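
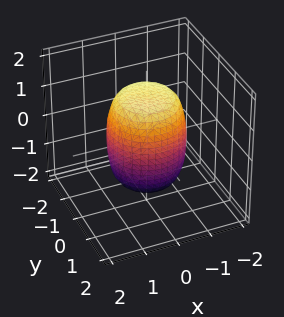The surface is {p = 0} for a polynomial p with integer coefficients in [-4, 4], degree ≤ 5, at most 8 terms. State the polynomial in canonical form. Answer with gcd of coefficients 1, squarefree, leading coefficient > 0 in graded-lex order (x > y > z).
2*x^4 + 4*x^2*y^2 + 2*y^4 - x^2 - y^2 + z^2 - 2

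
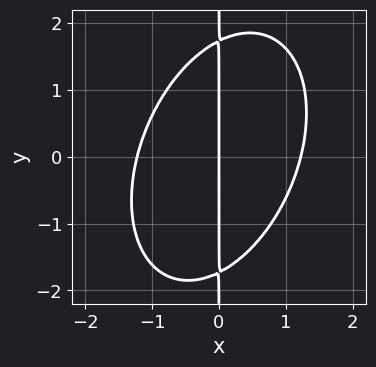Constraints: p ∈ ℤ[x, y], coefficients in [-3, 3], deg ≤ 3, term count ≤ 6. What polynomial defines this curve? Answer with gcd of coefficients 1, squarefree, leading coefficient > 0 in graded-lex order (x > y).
2*x^3 - x^2*y + x*y^2 - 3*x

deg p = 3.
Reading off the gridlines: the visible y-axis segment lies entirely on the curve; it crosses the x-axis at the gridline x = 0.
The integer polynomial consistent with all of this is the stated p.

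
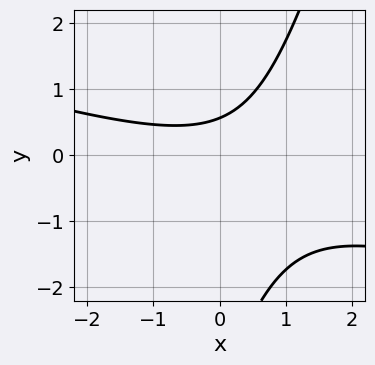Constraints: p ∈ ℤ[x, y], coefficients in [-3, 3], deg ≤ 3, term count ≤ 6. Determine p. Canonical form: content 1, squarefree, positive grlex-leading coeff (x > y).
x^2 + 3*x*y - y^2 - 3*y + 2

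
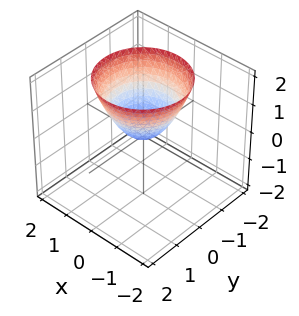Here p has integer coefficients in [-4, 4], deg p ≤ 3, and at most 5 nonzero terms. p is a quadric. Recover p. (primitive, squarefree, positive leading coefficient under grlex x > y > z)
x^2 + y^2 - z

1. The degree is 2 — a single bowl opening along one axis; a quadric.
2. Symmetries: rotational symmetry about the z-axis ⇒ p depends on x, y only through x² + y².
3. Checking where it meets the axes: it crosses the z-axis at the gridline z = 0; one x-axis crossing is at x = 0; a circular section at z = 2 has radius between 1 and 2.
4. Assembling these constraints gives the stated polynomial.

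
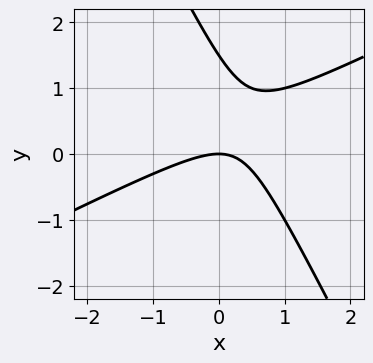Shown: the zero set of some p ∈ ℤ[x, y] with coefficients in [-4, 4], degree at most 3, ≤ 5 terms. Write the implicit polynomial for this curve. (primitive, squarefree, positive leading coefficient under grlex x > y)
2*x^2 - 3*x*y - 2*y^2 + 3*y

1. Degree: a generic line meets the curve in up to 2 points, so deg p = 2.
2. Against the integer gridlines: it meets the y-axis at y = 0 (among the integer gridlines); it meets the x-axis at x = 0 (among the integer gridlines).
3. Together with the visible shape, these determine p as stated.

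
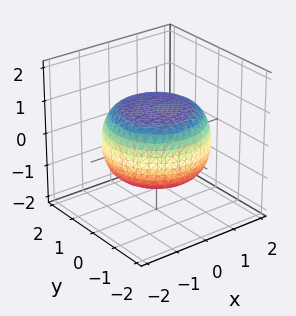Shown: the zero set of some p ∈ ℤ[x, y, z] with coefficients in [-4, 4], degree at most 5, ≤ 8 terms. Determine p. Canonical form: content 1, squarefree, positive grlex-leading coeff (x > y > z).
x^4 + 2*x^2*y^2 + y^4 - x^2 - y^2 + 3*z^2 - 3

1. deg p = 4. A generic line meets the surface in up to 4 points.
2. Symmetries: every cross-section ⟂ z is a circle, so x, y appear only via x² + y².
3. Against the integer gridlines: among the integer gridlines, it crosses the z-axis at z ∈ {-1, 1}; a circular section at z = 0 has radius between 1 and 2.
4. Fitting integer coefficients to these (and the overall shape) gives p.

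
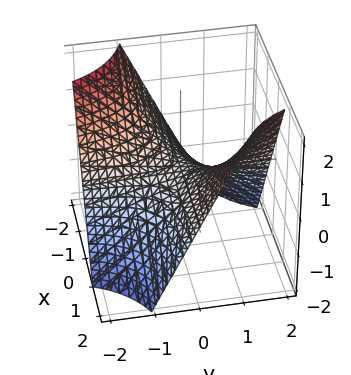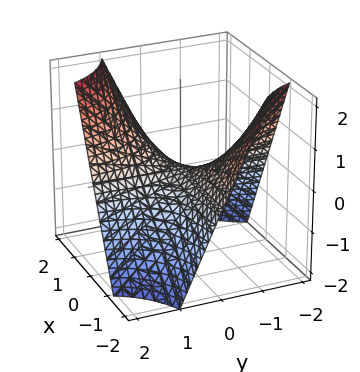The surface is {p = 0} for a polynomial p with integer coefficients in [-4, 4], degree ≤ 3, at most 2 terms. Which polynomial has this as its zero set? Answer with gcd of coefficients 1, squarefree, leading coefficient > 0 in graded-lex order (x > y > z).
First, deg p = 2.
Then, observable constraints: it meets the z-axis at z = 0 (among the integer gridlines); the visible x-axis segment lies entirely on the surface; the visible y-axis segment lies entirely on the surface.
Finally, solving for integer coefficients yields p as stated.

x*y - z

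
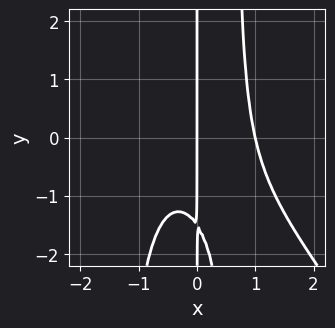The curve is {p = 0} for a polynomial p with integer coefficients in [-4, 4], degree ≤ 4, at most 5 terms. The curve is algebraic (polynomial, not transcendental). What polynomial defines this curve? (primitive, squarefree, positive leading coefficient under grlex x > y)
First, degree: the shape is more complex than any degree-3 curve, so deg p = 4.
Then, observable constraints: every point of the y-axis in the box is on the curve; the x-axis gridline crossings are at x ∈ {0, 1}.
Finally, assembling these constraints gives the stated polynomial.

3*x^4 + 2*x^3*y + 2*x^2*y - 2*x*y - 3*x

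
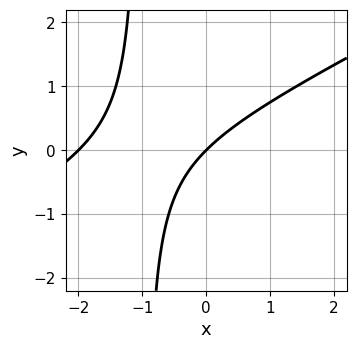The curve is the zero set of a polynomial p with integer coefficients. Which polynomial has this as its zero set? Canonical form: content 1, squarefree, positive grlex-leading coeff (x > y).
x^2 - 2*x*y + 2*x - 2*y

First, degree: a generic line meets the curve in up to 2 points, so deg p = 2.
Next, from the axis intercepts and sections: among the integer gridlines, it crosses the x-axis at x ∈ {-2, 0}; it crosses the y-axis at the gridline y = 0.
Finally, the integer polynomial consistent with all of this is the stated p.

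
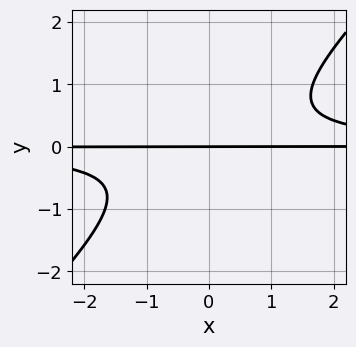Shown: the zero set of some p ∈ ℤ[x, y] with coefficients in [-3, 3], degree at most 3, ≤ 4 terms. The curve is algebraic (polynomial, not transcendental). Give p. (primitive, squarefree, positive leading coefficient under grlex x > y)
The degree is 3 — a generic line meets the curve in up to 3 points.
From the visible intercepts: the visible x-axis segment lies entirely on the curve; it meets the y-axis at y = 0 (among the integer gridlines).
Assembling these constraints gives the stated polynomial.

3*x*y^2 - 3*y^3 - 2*y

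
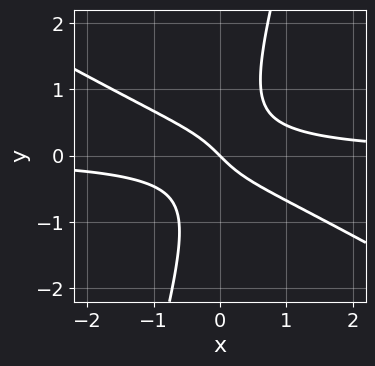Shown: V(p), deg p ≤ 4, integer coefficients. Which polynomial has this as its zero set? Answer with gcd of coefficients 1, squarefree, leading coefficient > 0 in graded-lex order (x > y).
2*x^2*y + 3*x*y^2 - y^3 - x - y

1. The degree is 3 — a generic line meets the curve in up to 3 points.
2. Observable constraints: one x-axis crossing is at x = 0; one y-axis crossing is at y = 0.
3. Fitting integer coefficients to these (and the overall shape) gives p.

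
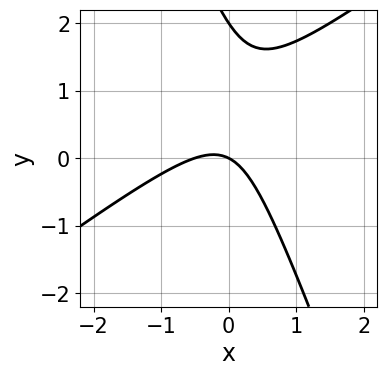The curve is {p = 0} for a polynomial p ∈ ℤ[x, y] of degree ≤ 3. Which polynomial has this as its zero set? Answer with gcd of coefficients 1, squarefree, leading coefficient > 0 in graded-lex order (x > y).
First, degree: no degree-1 curve has this shape, so deg p = 2.
Next, against the integer gridlines: the y-axis gridline crossings are at y ∈ {0, 2}; one x-axis crossing is at x = 0.
Finally, these observations pin down the coefficients.

2*x^2 - 2*x*y - y^2 + x + 2*y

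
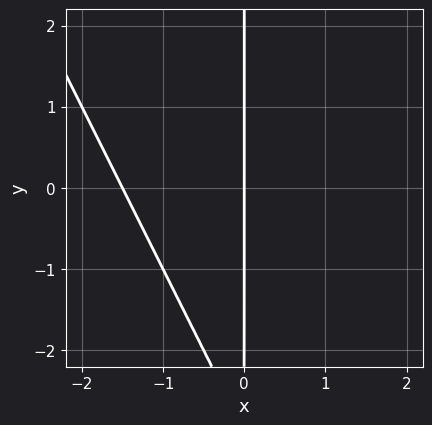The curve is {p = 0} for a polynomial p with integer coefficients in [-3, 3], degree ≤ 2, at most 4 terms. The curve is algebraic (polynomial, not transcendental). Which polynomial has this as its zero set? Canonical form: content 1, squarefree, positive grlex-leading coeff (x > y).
1. Degree: a generic line meets the curve in up to 2 points, so deg p = 2.
2. Against the integer gridlines: every point of the y-axis in the box is on the curve; it meets the x-axis at x = 0 (among the integer gridlines).
3. These observations pin down the coefficients.

2*x^2 + x*y + 3*x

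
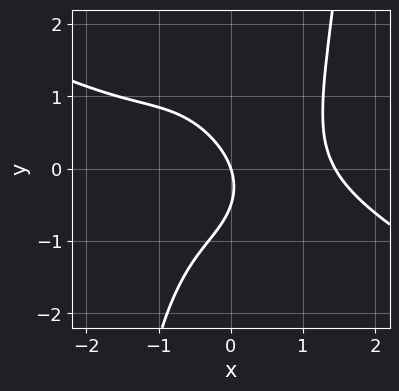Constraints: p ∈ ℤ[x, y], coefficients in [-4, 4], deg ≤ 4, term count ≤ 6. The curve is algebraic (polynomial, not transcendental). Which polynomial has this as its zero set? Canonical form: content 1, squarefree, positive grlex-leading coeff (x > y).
x^4 + 2*x^3*y - 2*y^2 - 3*x - y

1. deg p = 4.
2. From the axis intercepts and sections: one x-axis crossing is at x = 0; it crosses the y-axis at the gridline y = 0.
3. Putting this together gives p.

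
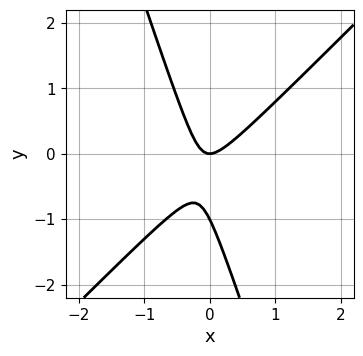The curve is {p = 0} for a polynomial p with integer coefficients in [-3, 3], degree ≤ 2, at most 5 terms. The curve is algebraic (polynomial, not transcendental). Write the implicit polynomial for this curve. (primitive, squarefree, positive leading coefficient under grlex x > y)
First, degree: the shape is more complex than any degree-1 curve, so deg p = 2.
Then, from the axis intercepts and sections: among the integer gridlines, it crosses the y-axis at y ∈ {-1, 0}; it meets the x-axis at x = 0 (among the integer gridlines).
Finally, assembling these constraints gives the stated polynomial.

3*x^2 - 2*x*y - y^2 - y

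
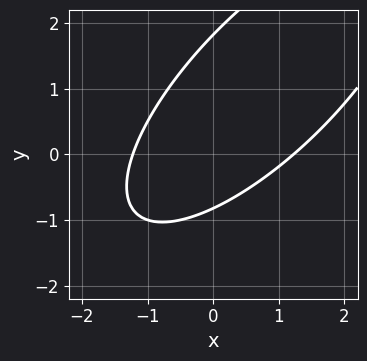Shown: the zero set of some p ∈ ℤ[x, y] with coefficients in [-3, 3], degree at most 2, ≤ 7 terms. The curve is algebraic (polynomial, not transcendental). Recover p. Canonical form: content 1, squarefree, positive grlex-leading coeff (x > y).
(a) deg p = 2. A generic line meets the curve in up to 2 points.
(b) The integer polynomial consistent with all of this is the stated p.

2*x^2 - 3*x*y + 2*y^2 - 2*y - 3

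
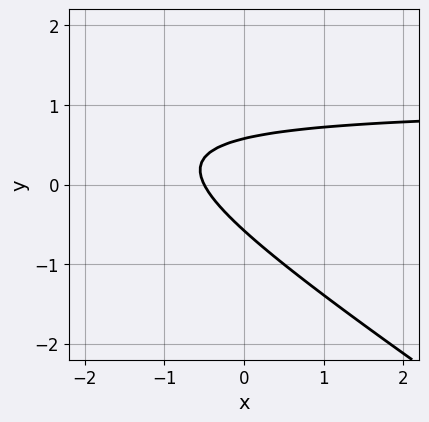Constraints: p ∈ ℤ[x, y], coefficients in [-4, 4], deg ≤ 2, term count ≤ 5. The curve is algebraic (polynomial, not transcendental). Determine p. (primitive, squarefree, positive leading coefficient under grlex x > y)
2*x*y + 3*y^2 - 2*x - 1

(a) The degree is 2 — no degree-1 curve has this shape.
(b) Matching integer coefficients to the picture gives p.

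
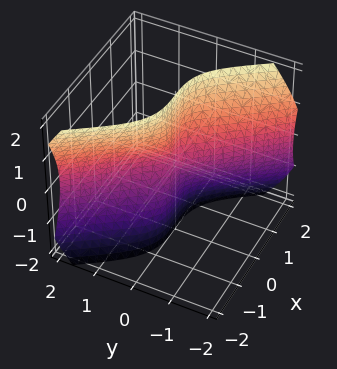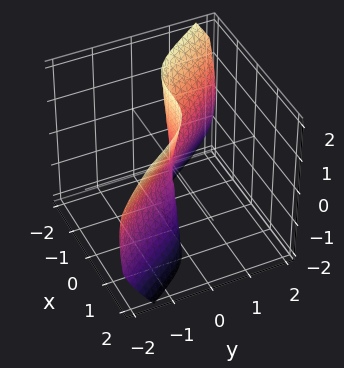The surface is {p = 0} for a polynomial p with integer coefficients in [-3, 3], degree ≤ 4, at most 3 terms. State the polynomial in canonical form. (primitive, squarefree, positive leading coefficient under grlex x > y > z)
1. Degree: the shape is more complex than any degree-2 surface, so deg p = 3.
2. Against the integer gridlines: the visible z-axis segment lies entirely on the surface; it meets the x-axis at x = 0 (among the integer gridlines); it meets the y-axis at y = 0 (among the integer gridlines).
3. The integer polynomial consistent with all of this is the stated p.

3*x^3 + 2*y^3 + 3*y*z^2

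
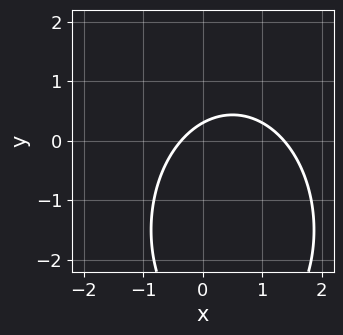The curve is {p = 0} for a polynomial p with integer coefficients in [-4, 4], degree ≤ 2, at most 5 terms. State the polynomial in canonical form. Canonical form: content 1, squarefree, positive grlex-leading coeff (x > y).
2*x^2 + y^2 - 2*x + 3*y - 1

First, degree: a generic line meets the curve in up to 2 points, so deg p = 2.
Finally, matching integer coefficients to the picture gives p.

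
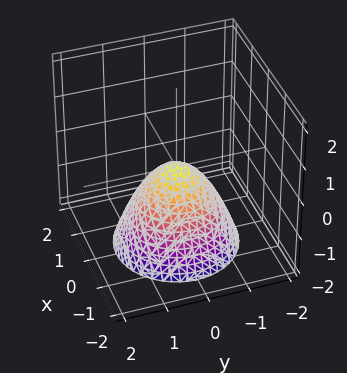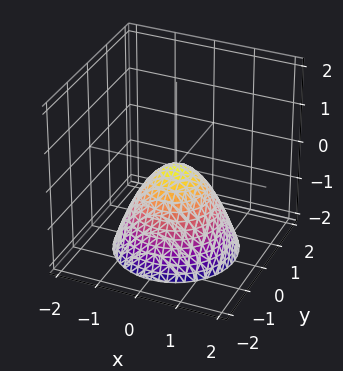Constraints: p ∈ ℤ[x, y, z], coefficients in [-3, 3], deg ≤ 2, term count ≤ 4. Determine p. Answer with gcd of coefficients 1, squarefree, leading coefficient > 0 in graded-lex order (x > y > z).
x^2 + y^2 + z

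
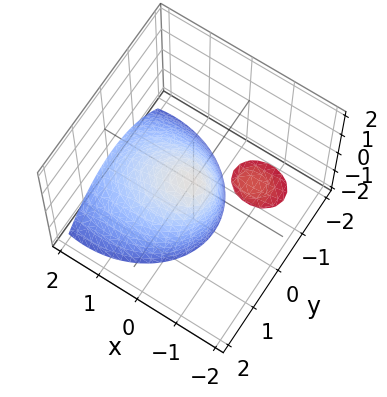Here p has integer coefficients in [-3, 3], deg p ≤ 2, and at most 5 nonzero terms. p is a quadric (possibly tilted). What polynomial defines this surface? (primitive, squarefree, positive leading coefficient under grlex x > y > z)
2*x^2 + 3*x*z + 3*y^2 + 2*z

First, there are 2 components. They look like related sheets of one shape, so recover p as a whole.
Then, deg p = 2. A generic line meets the surface in up to 2 points.
Next, from the visible intercepts: it crosses the z-axis at the gridline z = 0; one y-axis crossing is at y = 0.
Finally, putting this together gives p.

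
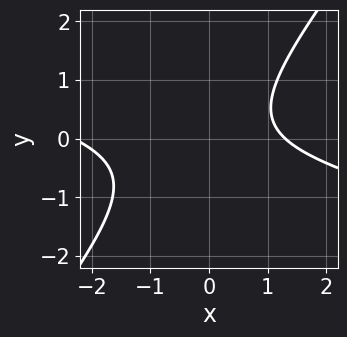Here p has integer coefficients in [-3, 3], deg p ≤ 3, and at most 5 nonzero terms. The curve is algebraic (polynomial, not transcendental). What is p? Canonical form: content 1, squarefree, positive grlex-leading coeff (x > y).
x^2 + 3*x*y - 3*y^2 + x - 3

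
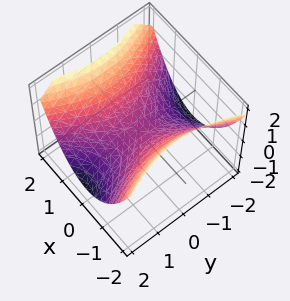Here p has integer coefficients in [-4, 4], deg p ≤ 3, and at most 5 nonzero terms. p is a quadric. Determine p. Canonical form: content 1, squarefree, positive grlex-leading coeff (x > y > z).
First, degree: a hyperbolic paraboloid; a quadric, so deg p = 2.
Then, symmetries: mirror symmetry x ↦ −x ⇒ only even powers of x; it's symmetric under y → −y, forcing even powers of y.
Then, against the integer gridlines: one x-axis crossing is at x = 0; one z-axis crossing is at z = 0.
Finally, putting this together gives p.

2*x^2 - y^2 - 3*z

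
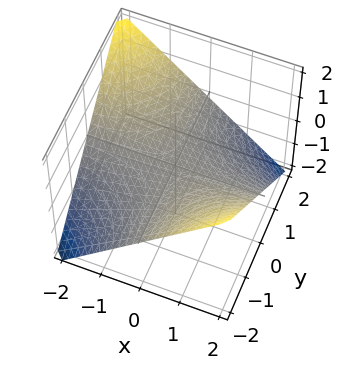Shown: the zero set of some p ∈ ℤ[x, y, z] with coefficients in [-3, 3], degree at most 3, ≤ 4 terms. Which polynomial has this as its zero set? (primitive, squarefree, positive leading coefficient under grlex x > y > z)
x*y + 2*z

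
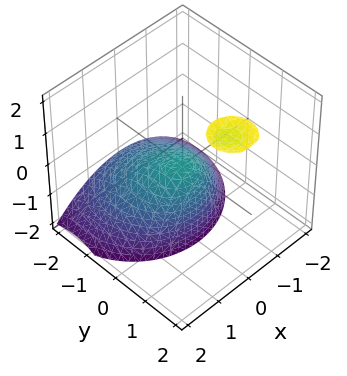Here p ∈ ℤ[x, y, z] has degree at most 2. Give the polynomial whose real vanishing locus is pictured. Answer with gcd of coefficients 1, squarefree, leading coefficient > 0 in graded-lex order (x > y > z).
(a) There are 2 components.
(b) deg p = 2.
(c) Observable constraints: it meets the x-axis at x = 0 (among the integer gridlines); it meets the y-axis at y = 0 (among the integer gridlines).
(d) The integer polynomial consistent with all of this is the stated p.

2*x^2 + 2*y^2 - 3*y*z + 2*z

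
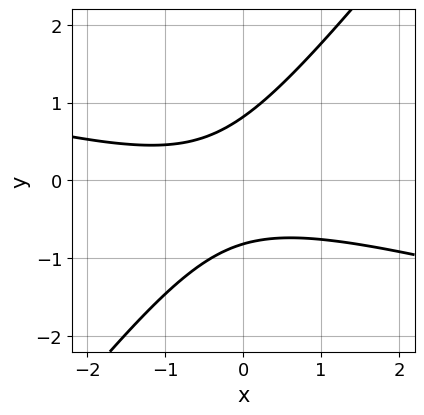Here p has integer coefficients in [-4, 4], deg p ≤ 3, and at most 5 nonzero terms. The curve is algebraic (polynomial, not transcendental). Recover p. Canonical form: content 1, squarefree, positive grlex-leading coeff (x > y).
First, the degree is 2 — the shape is more complex than any degree-1 curve.
Next, from the axis intercepts and sections: no x-intercept at any integer in the box.
Finally, solving for integer coefficients yields p as stated.

x^2 + 3*x*y - 3*y^2 + x + 2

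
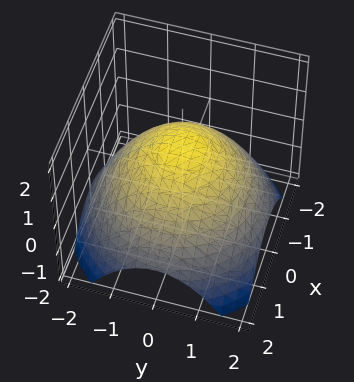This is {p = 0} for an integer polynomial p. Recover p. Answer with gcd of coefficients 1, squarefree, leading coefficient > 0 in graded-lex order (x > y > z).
1. Degree: the shape is more complex than any degree-1 surface, so deg p = 2.
2. By symmetry, the surface is invariant under rotation about z: p = q(x² + y², z).
3. Reading off the gridlines: one z-axis crossing is at z = 1; a circular section at z = 0 has radius between 1 and 2.
4. The integer polynomial consistent with all of this is the stated p.

x^2 + y^2 + 2*z - 2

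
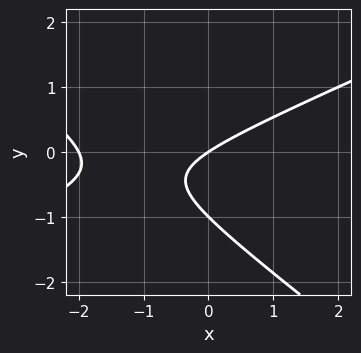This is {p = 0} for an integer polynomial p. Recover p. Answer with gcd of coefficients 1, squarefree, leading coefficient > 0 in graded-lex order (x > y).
(a) deg p = 2. The shape is more complex than any degree-1 curve.
(b) From the visible intercepts: among the integer gridlines, it crosses the y-axis at y ∈ {-1, 0}; among the integer gridlines, it crosses the x-axis at x ∈ {-2, 0}.
(c) Together with the visible shape, these determine p as stated.

x^2 - x*y - 3*y^2 + 2*x - 3*y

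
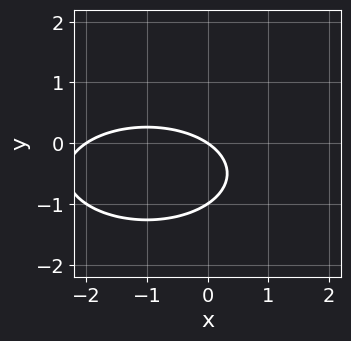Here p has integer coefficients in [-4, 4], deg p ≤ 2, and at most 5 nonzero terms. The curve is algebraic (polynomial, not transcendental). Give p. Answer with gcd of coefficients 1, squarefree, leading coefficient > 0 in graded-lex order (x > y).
x^2 + 3*y^2 + 2*x + 3*y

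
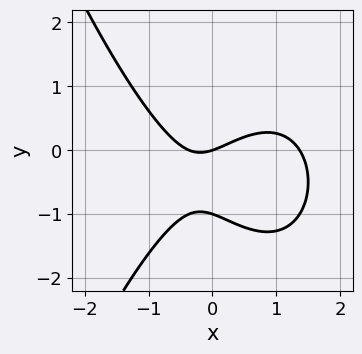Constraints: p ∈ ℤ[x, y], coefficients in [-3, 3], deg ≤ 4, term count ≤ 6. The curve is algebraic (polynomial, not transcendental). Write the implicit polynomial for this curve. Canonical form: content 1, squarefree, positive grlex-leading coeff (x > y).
2*x^3 - 2*x^2 + 3*y^2 - x + 3*y

(a) Degree: a generic line meets the curve in up to 3 points, so deg p = 3.
(b) Reading off the gridlines: the y-axis gridline crossings are at y ∈ {-1, 0}; it meets the x-axis at x = 0 (among the integer gridlines).
(c) Matching integer coefficients to the picture gives p.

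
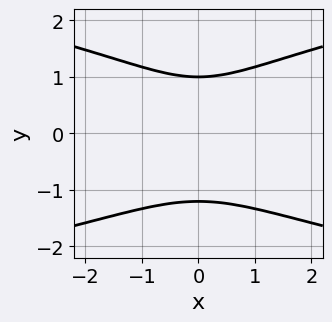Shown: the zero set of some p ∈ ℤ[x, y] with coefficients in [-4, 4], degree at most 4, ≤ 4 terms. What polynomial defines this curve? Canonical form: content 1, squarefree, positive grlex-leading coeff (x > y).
2*y^4 - 2*x^2 + y - 3

1. deg p = 4. No degree-3 curve has this shape.
2. Symmetries: it's symmetric under x → −x, forcing even powers of x.
3. From the axis intercepts and sections: the curve avoids every integer x-axis point in the box; it meets the y-axis at y = 1 (among the integer gridlines).
4. Solving for integer coefficients yields p as stated.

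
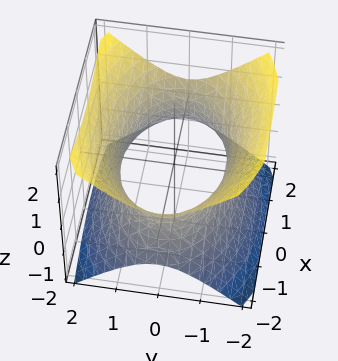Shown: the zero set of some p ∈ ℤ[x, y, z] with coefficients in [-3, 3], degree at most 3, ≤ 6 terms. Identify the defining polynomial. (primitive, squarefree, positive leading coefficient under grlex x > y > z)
x^2 + 2*y^2 - 2*z^2 - 3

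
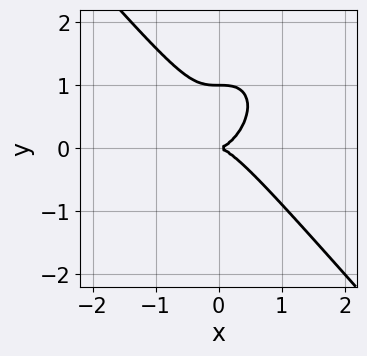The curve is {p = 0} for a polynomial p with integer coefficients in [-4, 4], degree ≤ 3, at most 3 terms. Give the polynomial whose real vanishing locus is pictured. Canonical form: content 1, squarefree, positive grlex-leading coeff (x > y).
3*x^3 + 2*y^3 - 2*y^2

1. deg p = 3. The shape is more complex than any degree-2 curve.
2. Against the integer gridlines: among the integer gridlines, it crosses the y-axis at y ∈ {0, 1}; it meets the x-axis at x = 0 (among the integer gridlines).
3. The integer polynomial consistent with all of this is the stated p.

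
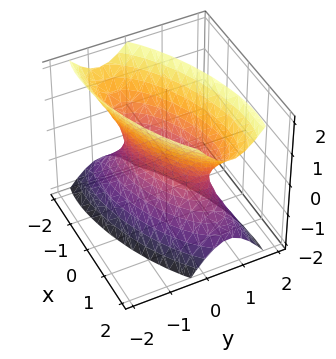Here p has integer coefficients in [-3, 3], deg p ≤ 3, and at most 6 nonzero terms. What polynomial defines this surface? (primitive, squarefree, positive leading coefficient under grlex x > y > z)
First, deg p = 2. The shape is more complex than any degree-1 surface.
Next, against the integer gridlines: the x-axis gridline crossings are at x ∈ {-1, 1}; no z-intercept at any integer in the box.
Finally, the integer polynomial consistent with all of this is the stated p.

x^2 - 2*x*y + 3*y^2 - z^2 - 1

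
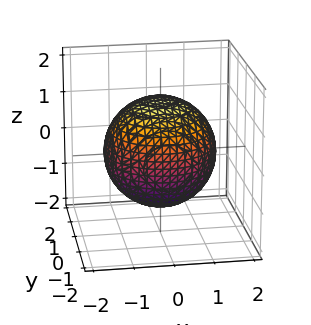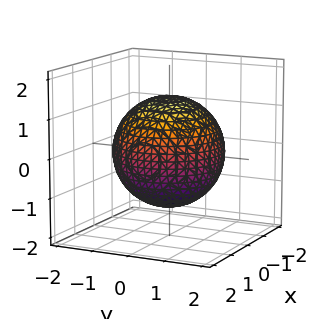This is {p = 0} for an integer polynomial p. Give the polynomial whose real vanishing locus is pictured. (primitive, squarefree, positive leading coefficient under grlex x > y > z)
1. Degree: the shape is more complex than any degree-1 surface, so deg p = 2.
2. Symmetries: rotational symmetry about the z-axis ⇒ p depends on x, y only through x² + y².
3. From the visible intercepts: a circular section at z = 1 has radius exactly 1.
4. Assembling these constraints gives the stated polynomial.

x^2 + y^2 + z^2 - 2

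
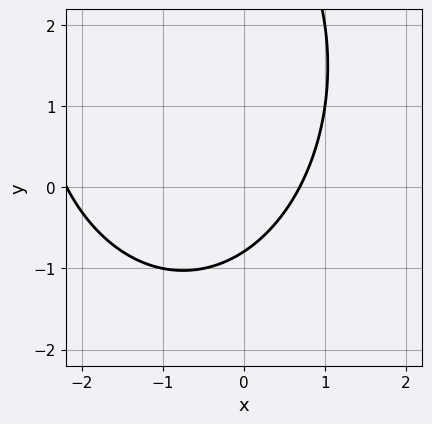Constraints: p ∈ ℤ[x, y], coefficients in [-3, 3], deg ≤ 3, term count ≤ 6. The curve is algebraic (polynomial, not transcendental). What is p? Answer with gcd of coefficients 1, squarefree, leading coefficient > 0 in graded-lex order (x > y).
2*x^2 + y^2 + 3*x - 3*y - 3

The degree is 2 — the shape is more complex than any degree-1 curve.
Solving for integer coefficients yields p as stated.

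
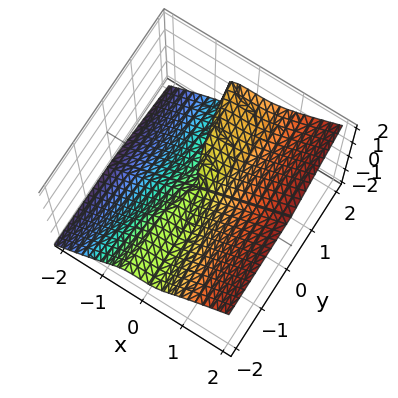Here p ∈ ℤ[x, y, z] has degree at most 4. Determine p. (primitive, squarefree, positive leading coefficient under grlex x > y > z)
3*x^3 - 3*z^3 + y*z

First, the degree is 3 — a generic line meets the surface in up to 3 points.
Next, reading off the gridlines: it meets the x-axis at x = 0 (among the integer gridlines); every point of the y-axis in the box is on the surface; it meets the z-axis at z = 0 (among the integer gridlines).
Finally, putting this together gives p.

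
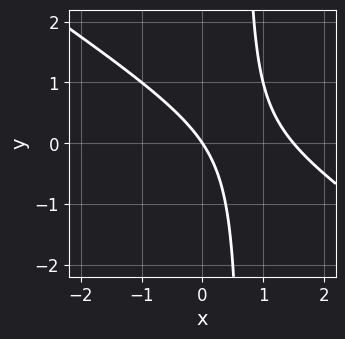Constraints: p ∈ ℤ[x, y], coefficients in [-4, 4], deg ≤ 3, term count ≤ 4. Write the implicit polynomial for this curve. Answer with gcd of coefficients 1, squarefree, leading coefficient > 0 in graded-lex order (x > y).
2*x^2 + 3*x*y - 3*x - 2*y

1. deg p = 2. The shape is more complex than any degree-1 curve.
2. Reading off the gridlines: it meets the y-axis at y = 0 (among the integer gridlines); it crosses the x-axis at the gridline x = 0.
3. These observations pin down the coefficients.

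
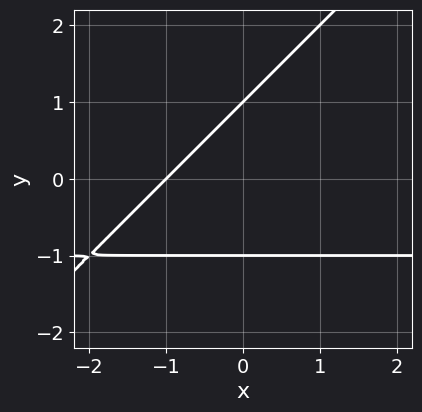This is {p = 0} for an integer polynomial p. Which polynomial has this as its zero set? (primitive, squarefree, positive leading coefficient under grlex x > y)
(a) deg p = 2. No degree-1 curve has this shape.
(b) From the axis intercepts and sections: the y-axis gridline crossings are at y ∈ {-1, 1}; one x-axis crossing is at x = -1.
(c) Together with the visible shape, these determine p as stated.

x*y - y^2 + x + 1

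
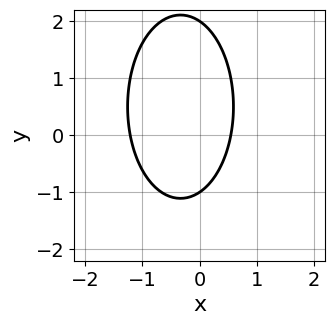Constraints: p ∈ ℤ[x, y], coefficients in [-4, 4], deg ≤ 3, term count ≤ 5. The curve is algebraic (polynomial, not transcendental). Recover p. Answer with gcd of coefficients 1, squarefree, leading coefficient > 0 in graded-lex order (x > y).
3*x^2 + y^2 + 2*x - y - 2

(a) Degree: the shape is more complex than any degree-1 curve, so deg p = 2.
(b) From the visible intercepts: the y-axis gridline crossings are at y ∈ {-1, 2}.
(c) Together with the visible shape, these determine p as stated.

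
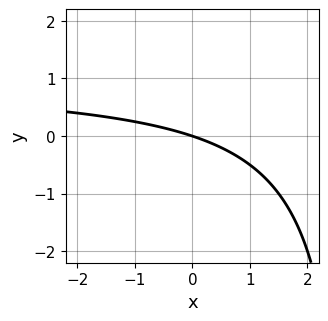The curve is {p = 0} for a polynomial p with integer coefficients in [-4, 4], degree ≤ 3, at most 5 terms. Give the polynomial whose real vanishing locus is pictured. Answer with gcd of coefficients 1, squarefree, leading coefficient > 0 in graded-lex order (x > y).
x*y - x - 3*y

(a) The degree is 2 — no degree-1 curve has this shape.
(b) From the axis intercepts and sections: it meets the y-axis at y = 0 (among the integer gridlines); it meets the x-axis at x = 0 (among the integer gridlines).
(c) Matching integer coefficients to the picture gives p.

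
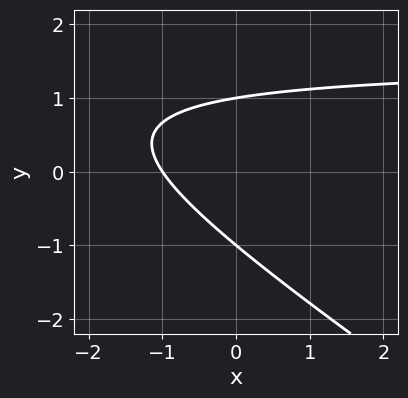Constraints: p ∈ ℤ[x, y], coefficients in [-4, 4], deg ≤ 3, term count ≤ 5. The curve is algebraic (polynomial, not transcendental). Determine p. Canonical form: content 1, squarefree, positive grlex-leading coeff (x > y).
2*x*y + 3*y^2 - 3*x - 3

deg p = 2. A generic line meets the curve in up to 2 points.
Observable constraints: one x-axis crossing is at x = -1; the y-axis gridline crossings are at y ∈ {-1, 1}.
The integer polynomial consistent with all of this is the stated p.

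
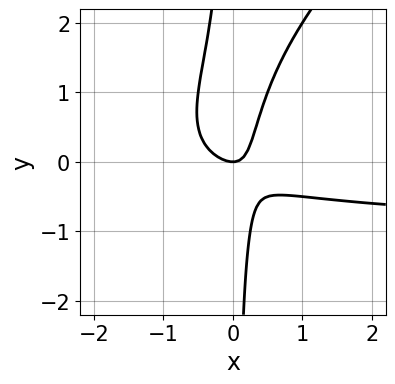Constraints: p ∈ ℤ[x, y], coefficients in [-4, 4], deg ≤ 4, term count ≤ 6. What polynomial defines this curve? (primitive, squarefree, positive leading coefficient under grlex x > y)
deg p = 3.
Observable constraints: it crosses the y-axis at the gridline y = 0; it crosses the x-axis at the gridline x = 0.
Fitting integer coefficients to these (and the overall shape) gives p.

2*x^2*y - 2*x*y^2 + 2*x^2 + 2*x*y - y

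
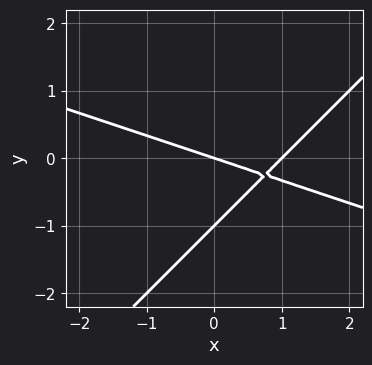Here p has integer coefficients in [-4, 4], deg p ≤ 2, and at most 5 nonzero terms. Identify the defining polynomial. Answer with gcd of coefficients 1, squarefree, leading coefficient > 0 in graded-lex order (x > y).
x^2 + 2*x*y - 3*y^2 - x - 3*y

(a) The degree is 2 — the shape is more complex than any degree-1 curve.
(b) Checking where it meets the axes: among the integer gridlines, it crosses the x-axis at x ∈ {0, 1}; the y-axis gridline crossings are at y ∈ {-1, 0}.
(c) Matching integer coefficients to the picture gives p.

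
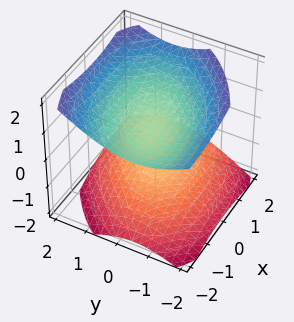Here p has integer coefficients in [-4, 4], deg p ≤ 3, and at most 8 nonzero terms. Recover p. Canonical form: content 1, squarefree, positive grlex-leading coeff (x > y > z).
x^2 - x*y + x*z + 2*y^2 - 3*z^2 + 2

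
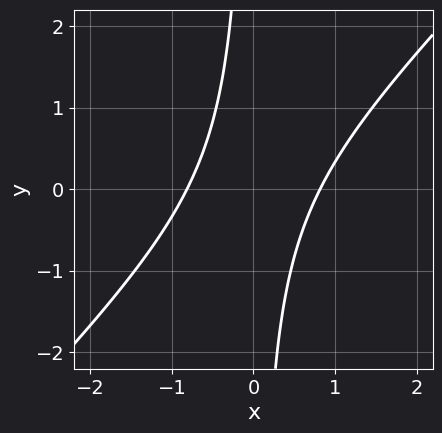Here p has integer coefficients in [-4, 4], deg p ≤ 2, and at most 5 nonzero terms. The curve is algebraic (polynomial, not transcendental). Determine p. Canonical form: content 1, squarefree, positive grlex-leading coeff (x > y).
First, degree: the shape is more complex than any degree-1 curve, so deg p = 2.
Next, reading off the gridlines: no y-intercept at any integer in the box.
Finally, assembling these constraints gives the stated polynomial.

3*x^2 - 3*x*y - 2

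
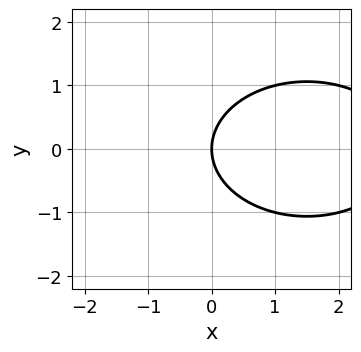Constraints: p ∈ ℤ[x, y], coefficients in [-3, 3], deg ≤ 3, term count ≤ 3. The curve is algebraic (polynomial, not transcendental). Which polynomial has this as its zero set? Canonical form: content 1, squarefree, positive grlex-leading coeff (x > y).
(a) deg p = 2. No degree-1 curve has this shape.
(b) Symmetries: mirror symmetry y ↦ −y ⇒ only even powers of y.
(c) Against the integer gridlines: one y-axis crossing is at y = 0; it crosses the x-axis at the gridline x = 0.
(d) Together with the visible shape, these determine p as stated.

x^2 + 2*y^2 - 3*x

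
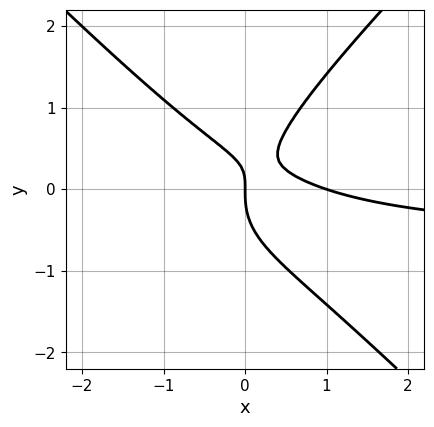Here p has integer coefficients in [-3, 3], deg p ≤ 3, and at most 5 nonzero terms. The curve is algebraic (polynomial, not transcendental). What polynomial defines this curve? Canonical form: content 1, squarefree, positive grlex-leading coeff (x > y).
1. deg p = 3. A generic line meets the curve in up to 3 points.
2. From the visible intercepts: it crosses the y-axis at the gridline y = 0; the x-axis gridline crossings are at x ∈ {0, 1}.
3. Fitting integer coefficients to these (and the overall shape) gives p.

3*x^2*y - 3*y^3 + 2*x^2 + 3*x*y - 2*x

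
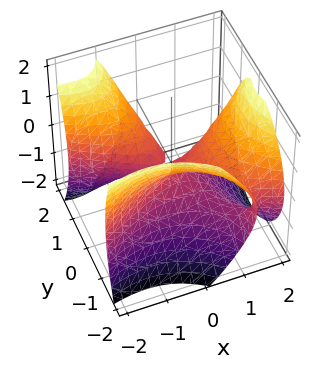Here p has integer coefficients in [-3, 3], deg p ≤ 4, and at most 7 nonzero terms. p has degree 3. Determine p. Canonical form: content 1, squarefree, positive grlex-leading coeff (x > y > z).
1. The picture has 2 separate pieces. They look like related sheets of one shape, so recover p as a whole.
2. The degree is 3 — a generic line meets the surface in up to 3 points.
3. Reading off the gridlines: it meets the y-axis at y = 0 (among the integer gridlines); it meets the z-axis at z = 0 (among the integer gridlines).
4. Together with the visible shape, these determine p as stated.

x^3 - 3*x*y^2 - y^3 - 2*x*y - 2*z^2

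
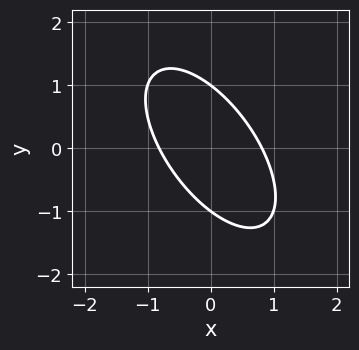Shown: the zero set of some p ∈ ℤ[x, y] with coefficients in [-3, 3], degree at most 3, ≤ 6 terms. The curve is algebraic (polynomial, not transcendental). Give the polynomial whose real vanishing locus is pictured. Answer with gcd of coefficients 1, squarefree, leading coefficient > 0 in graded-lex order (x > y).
3*x^2 + 3*x*y + 2*y^2 - 2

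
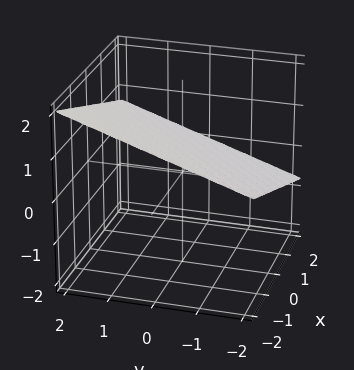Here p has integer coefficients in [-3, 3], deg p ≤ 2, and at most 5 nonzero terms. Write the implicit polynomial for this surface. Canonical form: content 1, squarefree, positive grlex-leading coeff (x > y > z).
Degree: the surface is flat (a plane), so deg p = 1.
Reading off the gridlines: it crosses the y-axis at the gridline y = -2; one x-axis crossing is at x = 2.
Together with the visible shape, these determine p as stated.

x - y + 3*z - 2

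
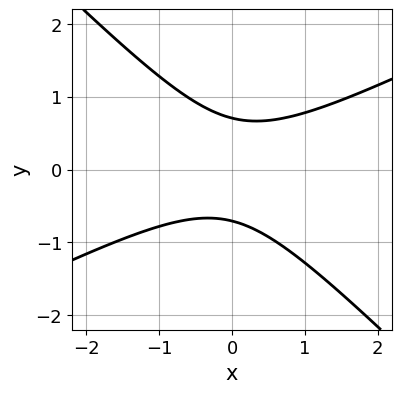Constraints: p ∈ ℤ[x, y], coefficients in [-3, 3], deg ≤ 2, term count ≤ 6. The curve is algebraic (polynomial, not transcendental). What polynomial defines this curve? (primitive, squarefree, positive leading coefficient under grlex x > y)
x^2 - x*y - 2*y^2 + 1

First, the degree is 2 — the shape is more complex than any degree-1 curve.
Next, checking where it meets the axes: no x-intercept at any integer in the box.
Finally, putting this together gives p.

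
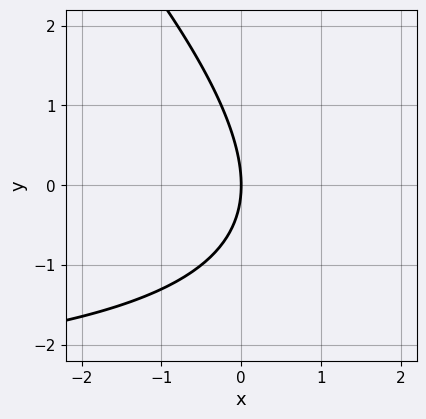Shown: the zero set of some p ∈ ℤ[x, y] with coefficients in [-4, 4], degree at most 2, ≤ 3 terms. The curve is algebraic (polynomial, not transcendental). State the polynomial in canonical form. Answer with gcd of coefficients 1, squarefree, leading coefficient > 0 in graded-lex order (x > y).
x*y + y^2 + 3*x

(a) Degree: the shape is more complex than any degree-1 curve, so deg p = 2.
(b) Observable constraints: it meets the y-axis at y = 0 (among the integer gridlines); one x-axis crossing is at x = 0.
(c) Putting this together gives p.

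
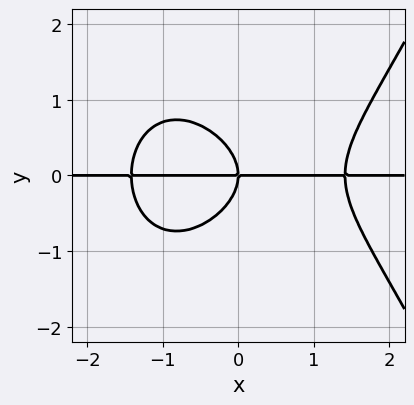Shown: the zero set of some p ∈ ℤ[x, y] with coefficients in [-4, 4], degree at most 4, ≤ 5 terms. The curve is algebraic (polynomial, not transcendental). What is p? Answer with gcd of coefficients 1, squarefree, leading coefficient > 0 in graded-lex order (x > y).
Degree: a generic line meets the curve in up to 4 points, so deg p = 4.
From the axis intercepts and sections: one y-axis crossing is at y = 0; the visible x-axis segment lies entirely on the curve.
Putting this together gives p.

x^3*y - 2*y^3 - 2*x*y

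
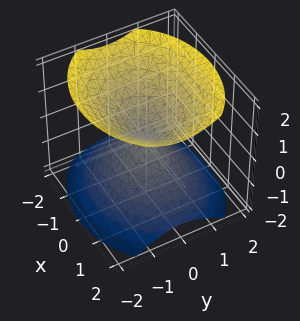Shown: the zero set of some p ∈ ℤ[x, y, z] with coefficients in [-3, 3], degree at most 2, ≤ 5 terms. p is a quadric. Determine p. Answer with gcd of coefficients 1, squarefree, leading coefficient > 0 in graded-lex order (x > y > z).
2*x^2 + 3*y^2 - 3*z^2

(a) There are 2 components.
(b) The degree is 2 — two nappes meeting at a single point; a quadric.
(c) Symmetries: mirror symmetry z ↦ −z ⇒ only even powers of z; mirror symmetry x ↦ −x ⇒ only even powers of x; it's symmetric under y → −y, forcing even powers of y.
(d) Observable constraints: it meets the x-axis at x = 0 (among the integer gridlines); it meets the y-axis at y = 0 (among the integer gridlines); it meets the z-axis at z = 0 (among the integer gridlines).
(e) Together with the visible shape, these determine p as stated.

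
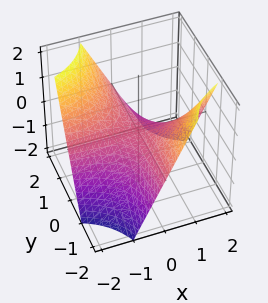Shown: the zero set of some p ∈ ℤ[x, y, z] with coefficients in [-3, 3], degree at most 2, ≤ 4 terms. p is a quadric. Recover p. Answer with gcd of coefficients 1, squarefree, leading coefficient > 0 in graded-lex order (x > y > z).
The degree is 2 — a hyperbolic paraboloid; a quadric.
Checking where it meets the axes: one z-axis crossing is at z = 0; every point of the x-axis in the box is on the surface.
These observations pin down the coefficients. Check: (0, -2, 0) on the y-axis lies on the surface, and p(0, -2, 0) = 0. ✓

x*y + z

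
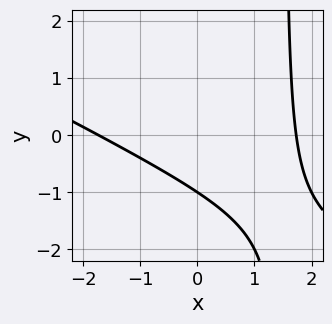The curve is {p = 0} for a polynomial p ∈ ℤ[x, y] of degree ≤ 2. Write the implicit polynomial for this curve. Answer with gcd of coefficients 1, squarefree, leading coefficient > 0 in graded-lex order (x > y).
1. Degree: a generic line meets the curve in up to 2 points, so deg p = 2.
2. Observable constraints: one y-axis crossing is at y = -1.
3. Together with the visible shape, these determine p as stated.

x^2 + 2*x*y - 3*y - 3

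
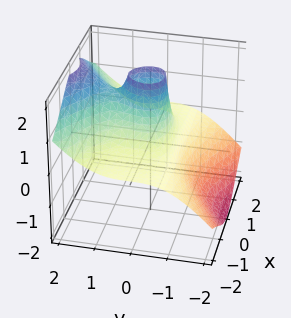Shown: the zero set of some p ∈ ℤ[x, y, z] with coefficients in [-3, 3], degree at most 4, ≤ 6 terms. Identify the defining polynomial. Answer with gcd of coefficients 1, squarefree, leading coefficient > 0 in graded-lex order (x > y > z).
(a) Degree: the shape is more complex than any degree-2 surface, so deg p = 3.
(b) Observable constraints: it misses every integer gridline on the z-axis; it misses every integer gridline on the x-axis.
(c) Together with the visible shape, these determine p as stated.

2*x^2*z - 2*y^3 + 2*y^2*z - 1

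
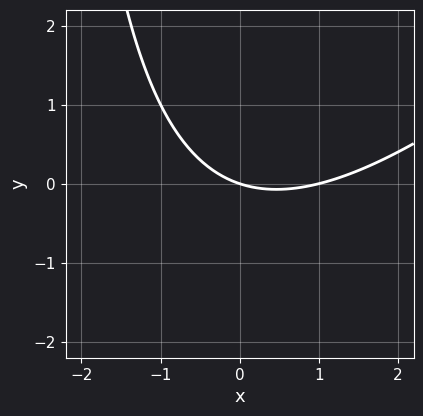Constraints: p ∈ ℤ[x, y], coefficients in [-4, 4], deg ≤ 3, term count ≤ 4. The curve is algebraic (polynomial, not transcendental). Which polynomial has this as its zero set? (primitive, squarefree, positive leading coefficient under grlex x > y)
(a) The degree is 2 — no degree-1 curve has this shape.
(b) Reading off the gridlines: the x-axis gridline crossings are at x ∈ {0, 1}; one y-axis crossing is at y = 0.
(c) These observations pin down the coefficients.

x^2 - x*y - x - 3*y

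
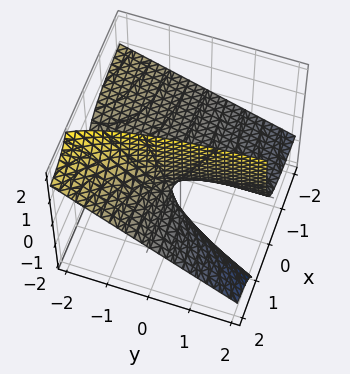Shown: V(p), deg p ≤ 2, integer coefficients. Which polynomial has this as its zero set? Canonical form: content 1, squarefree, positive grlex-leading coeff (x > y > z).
1. deg p = 2. The shape is more complex than any degree-1 surface.
2. Reading off the gridlines: every point of the y-axis in the box is on the surface; the visible x-axis segment lies entirely on the surface.
3. Solving for integer coefficients yields p as stated.

x*y + 2*x*z - z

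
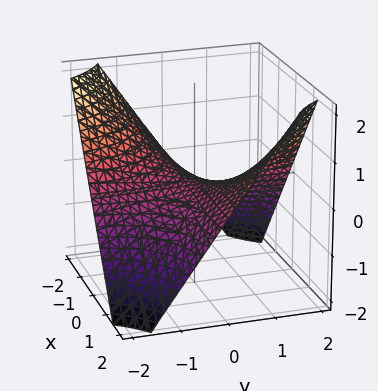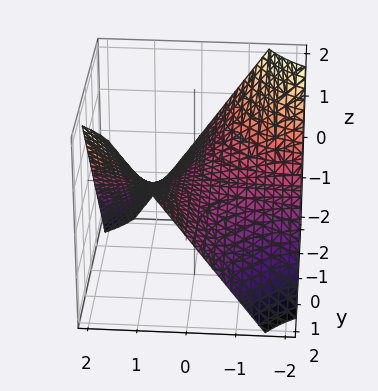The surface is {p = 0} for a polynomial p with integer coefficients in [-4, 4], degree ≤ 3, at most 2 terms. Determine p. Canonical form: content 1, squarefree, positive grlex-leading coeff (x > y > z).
First, deg p = 2.
Then, reading off the gridlines: the visible y-axis segment lies entirely on the surface; it meets the z-axis at z = 0 (among the integer gridlines); the visible x-axis segment lies entirely on the surface.
Finally, fitting integer coefficients to these (and the overall shape) gives p.

2*x*y - 3*z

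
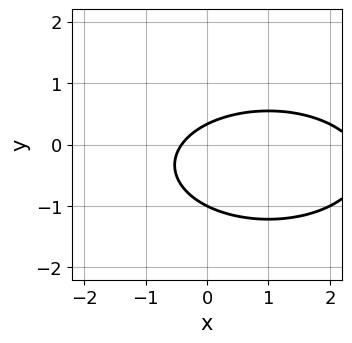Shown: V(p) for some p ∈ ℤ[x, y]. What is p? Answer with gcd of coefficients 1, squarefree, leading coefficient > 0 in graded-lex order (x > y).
x^2 + 3*y^2 - 2*x + 2*y - 1

1. Degree: no degree-1 curve has this shape, so deg p = 2.
2. Against the integer gridlines: it meets the y-axis at y = -1 (among the integer gridlines).
3. These observations pin down the coefficients.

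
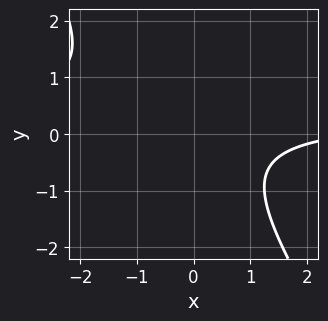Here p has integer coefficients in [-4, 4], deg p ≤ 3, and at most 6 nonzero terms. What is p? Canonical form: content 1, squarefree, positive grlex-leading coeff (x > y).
3*x*y + 2*y^2 - x + 3

1. deg p = 2. No degree-1 curve has this shape.
2. From the visible intercepts: no y-intercept at any integer in the box; the curve avoids every integer x-axis point in the box.
3. Together with the visible shape, these determine p as stated.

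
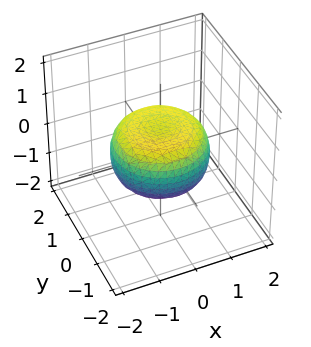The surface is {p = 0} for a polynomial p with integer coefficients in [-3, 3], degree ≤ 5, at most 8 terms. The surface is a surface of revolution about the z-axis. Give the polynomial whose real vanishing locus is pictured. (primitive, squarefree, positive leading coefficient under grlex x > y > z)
x^4 + 2*x^2*y^2 + y^4 - x^2 - y^2 + 2*z^2 - 1

1. The degree is 4 — the shape is more complex than any degree-3 surface.
2. Symmetries: the surface is invariant under rotation about z: p = q(x² + y², z).
3. From the visible intercepts: a circular section at z = 0 has radius between 1 and 2.
4. The integer polynomial consistent with all of this is the stated p.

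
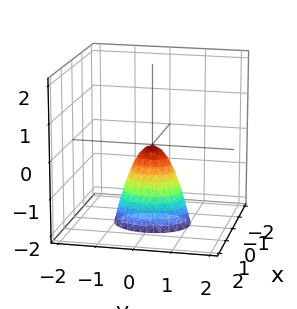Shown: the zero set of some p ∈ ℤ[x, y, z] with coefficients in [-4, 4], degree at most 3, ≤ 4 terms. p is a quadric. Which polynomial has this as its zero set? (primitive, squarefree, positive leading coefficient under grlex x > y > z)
1. deg p = 2. A single bowl opening along one axis; a quadric.
2. Symmetries: mirror symmetry x ↦ −x ⇒ only even powers of x; the y ↦ −y reflection is a symmetry, so y appears only in even powers.
3. Observable constraints: it crosses the z-axis at the gridline z = 0; one x-axis crossing is at x = 0.
4. Solving for integer coefficients yields p as stated.

3*x^2 + 2*y^2 + z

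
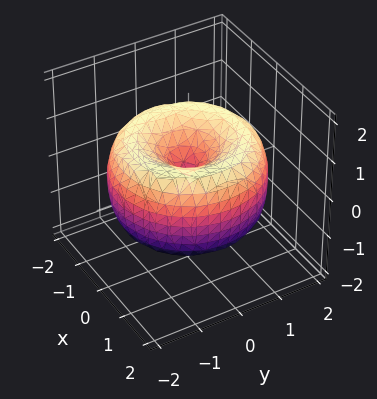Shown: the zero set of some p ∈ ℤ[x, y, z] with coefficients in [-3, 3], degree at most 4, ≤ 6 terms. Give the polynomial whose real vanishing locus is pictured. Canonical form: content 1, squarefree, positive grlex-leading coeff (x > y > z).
x^4 + 2*x^2*y^2 + y^4 - 3*x^2 - 3*y^2 + 2*z^2

First, deg p = 4.
Then, symmetries: the surface is invariant under rotation about z: p = q(x² + y², z).
Next, from the visible intercepts: one x-axis crossing is at x = 0; a circular section at z = 1 has radius exactly 1; it crosses the y-axis at the gridline y = 0; one z-axis crossing is at z = 0.
Finally, solving for integer coefficients yields p as stated.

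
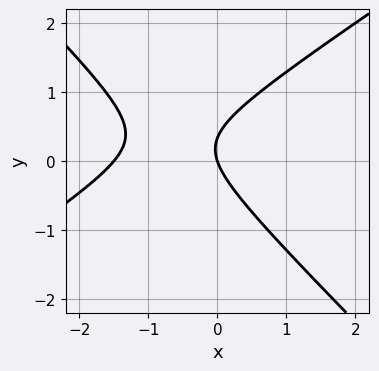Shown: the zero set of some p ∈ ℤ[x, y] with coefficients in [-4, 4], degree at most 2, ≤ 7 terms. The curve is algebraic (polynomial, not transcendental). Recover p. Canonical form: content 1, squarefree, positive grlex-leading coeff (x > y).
First, the degree is 2 — no degree-1 curve has this shape.
Then, observable constraints: it crosses the x-axis at the gridline x = 0; it crosses the y-axis at the gridline y = 0.
Finally, assembling these constraints gives the stated polynomial.

2*x^2 - x*y - 3*y^2 + 3*x + y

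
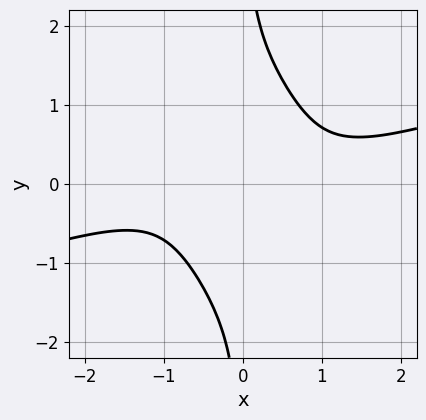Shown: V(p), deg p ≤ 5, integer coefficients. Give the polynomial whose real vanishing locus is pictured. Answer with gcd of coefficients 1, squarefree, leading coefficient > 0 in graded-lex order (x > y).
x^4 - 3*x^3*y - x^2*y^2 - x*y^3 + 2

1. deg p = 4. A generic line meets the curve in up to 4 points.
2. Checking where it meets the axes: no x-intercept at any integer in the box; no y-intercept at any integer in the box.
3. Solving for integer coefficients yields p as stated.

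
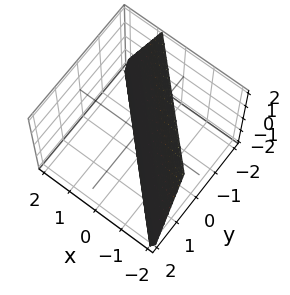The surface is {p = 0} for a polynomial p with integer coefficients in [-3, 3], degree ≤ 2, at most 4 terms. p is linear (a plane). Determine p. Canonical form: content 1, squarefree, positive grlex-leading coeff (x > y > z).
1. The degree is 1 — the surface is flat (a plane).
2. Reading off the gridlines: it crosses the z-axis at the gridline z = -2.
3. Assembling these constraints gives the stated polynomial.

3*x + 3*y + z + 2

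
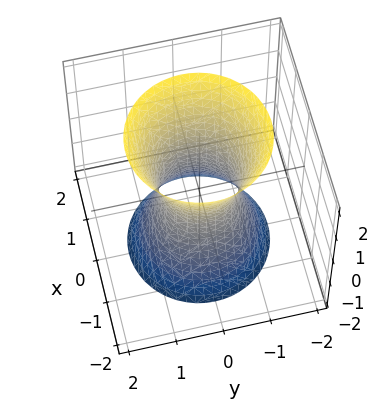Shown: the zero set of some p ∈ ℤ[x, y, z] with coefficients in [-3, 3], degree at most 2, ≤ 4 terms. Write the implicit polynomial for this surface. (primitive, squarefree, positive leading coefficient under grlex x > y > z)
The degree is 2 — one connected sheet with a waist; a quadric.
Symmetries: the z-axis is an axis of rotation, so x and y enter only as x² + y²; it's symmetric under z → −z, forcing even powers of z.
From the visible intercepts: no z-intercept at any integer in the box; a circular section at z = 0 has radius between 0 and 1.
Solving for integer coefficients yields p as stated.

3*x^2 + 3*y^2 - z^2 - 2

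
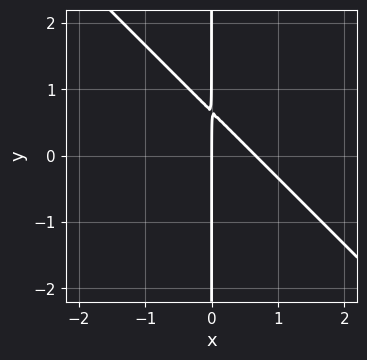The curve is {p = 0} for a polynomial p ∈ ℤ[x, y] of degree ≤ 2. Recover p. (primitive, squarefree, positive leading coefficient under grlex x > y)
3*x^2 + 3*x*y - 2*x

First, the degree is 2 — no degree-1 curve has this shape.
Next, checking where it meets the axes: the visible y-axis segment lies entirely on the curve; it meets the x-axis at x = 0 (among the integer gridlines).
Finally, putting this together gives p.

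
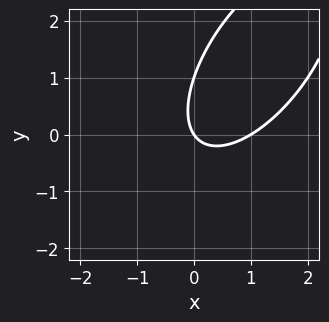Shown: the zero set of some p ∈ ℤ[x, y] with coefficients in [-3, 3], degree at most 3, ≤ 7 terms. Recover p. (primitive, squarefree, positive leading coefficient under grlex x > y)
3*x^2 - 3*x*y + 2*y^2 - 3*x - 2*y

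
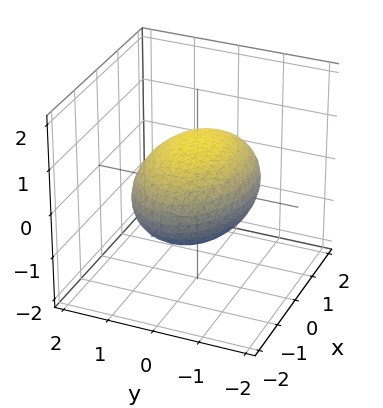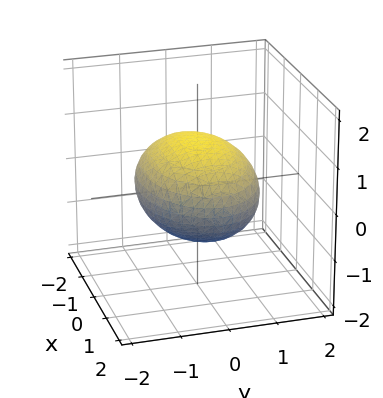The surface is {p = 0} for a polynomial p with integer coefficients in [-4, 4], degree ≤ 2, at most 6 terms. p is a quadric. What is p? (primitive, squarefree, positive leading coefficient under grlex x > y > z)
(a) deg p = 2. Bounded and convex; a quadric.
(b) Symmetries: it's symmetric under y → −y, forcing even powers of y; mirror symmetry z ↦ −z ⇒ only even powers of z; mirror symmetry x ↦ −x ⇒ only even powers of x.
(c) Against the integer gridlines: the z-axis gridline crossings are at z ∈ {-1, 1}.
(d) These observations pin down the coefficients.

x^2 + 2*y^2 + 3*z^2 - 3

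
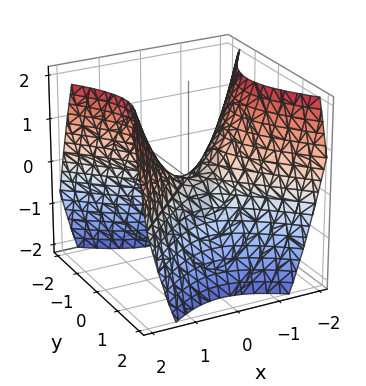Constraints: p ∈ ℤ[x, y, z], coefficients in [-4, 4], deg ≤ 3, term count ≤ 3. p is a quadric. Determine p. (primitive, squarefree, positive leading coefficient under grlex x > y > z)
deg p = 2. A hyperbolic paraboloid; a quadric.
Symmetries: the y ↦ −y reflection is a symmetry, so y appears only in even powers; mirror symmetry x ↦ −x ⇒ only even powers of x.
Against the integer gridlines: it crosses the x-axis at the gridline x = 0; one y-axis crossing is at y = 0; it meets the z-axis at z = 0 (among the integer gridlines).
Matching integer coefficients to the picture gives p.

x^2 - y^2 - z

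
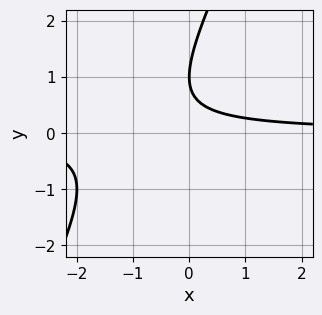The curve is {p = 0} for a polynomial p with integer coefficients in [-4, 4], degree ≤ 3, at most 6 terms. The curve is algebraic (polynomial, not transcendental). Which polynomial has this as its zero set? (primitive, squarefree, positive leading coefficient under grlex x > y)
1. deg p = 2.
2. Reading off the gridlines: it misses every integer gridline on the x-axis; it crosses the y-axis at the gridline y = 1.
3. Putting this together gives p.

2*x*y - y^2 + 2*y - 1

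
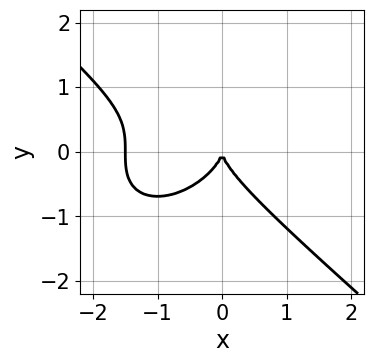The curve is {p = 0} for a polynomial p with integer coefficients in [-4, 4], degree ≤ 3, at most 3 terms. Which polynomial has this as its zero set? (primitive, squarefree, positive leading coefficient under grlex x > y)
2*x^3 + 3*y^3 + 3*x^2

1. deg p = 3.
2. Against the integer gridlines: one y-axis crossing is at y = 0; it crosses the x-axis at the gridline x = 0.
3. Putting this together gives p.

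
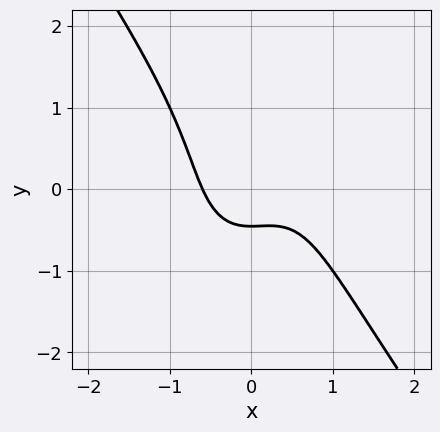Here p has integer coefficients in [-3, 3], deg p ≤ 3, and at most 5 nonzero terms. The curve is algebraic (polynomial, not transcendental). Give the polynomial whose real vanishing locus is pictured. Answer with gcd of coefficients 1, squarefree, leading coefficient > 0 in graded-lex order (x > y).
3*x^3 + y^3 - x^2 + 2*y + 1

First, degree: no degree-2 curve has this shape, so deg p = 3.
Finally, matching integer coefficients to the picture gives p.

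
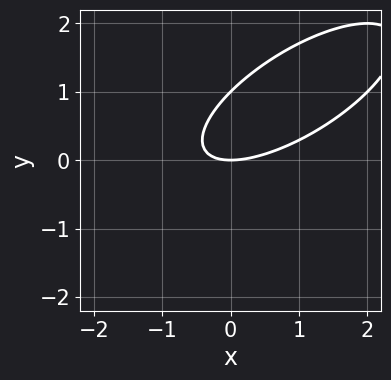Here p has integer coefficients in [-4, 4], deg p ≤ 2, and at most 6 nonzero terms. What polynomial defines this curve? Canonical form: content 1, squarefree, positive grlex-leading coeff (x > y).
x^2 - 2*x*y + 2*y^2 - 2*y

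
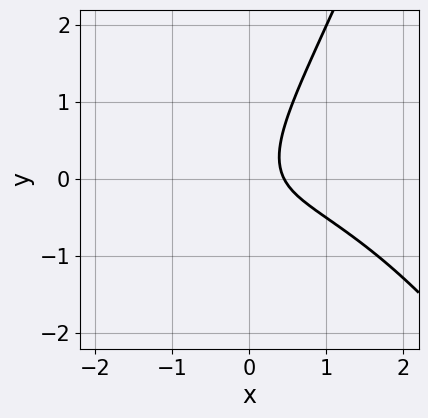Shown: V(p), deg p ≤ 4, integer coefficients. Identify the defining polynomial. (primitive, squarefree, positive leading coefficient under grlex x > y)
Degree: the shape is more complex than any degree-2 curve, so deg p = 3.
From the visible intercepts: no y-intercept at any integer in the box.
Together with the visible shape, these determine p as stated.

x^3 + 3*x*y - 2*y^2 + 2*x - 1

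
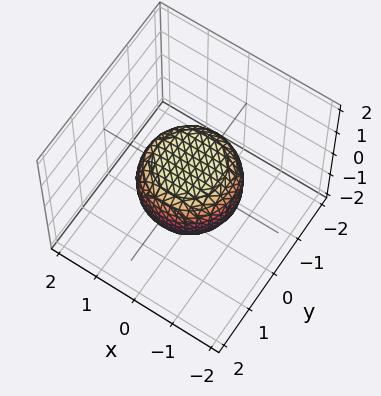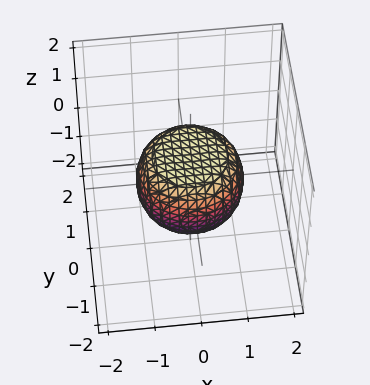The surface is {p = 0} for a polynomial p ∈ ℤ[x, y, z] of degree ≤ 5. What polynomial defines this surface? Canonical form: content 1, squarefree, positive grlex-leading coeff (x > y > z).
2*x^4 + 4*x^2*y^2 + 2*y^4 - x^2 - y^2 + 3*z^2 - 2

(a) Degree: the shape is more complex than any degree-3 surface, so deg p = 4.
(b) By symmetry, every cross-section ⟂ z is a circle, so x, y appear only via x² + y².
(c) Against the integer gridlines: a circular section at z = 0 has radius between 1 and 2.
(d) Assembling these constraints gives the stated polynomial.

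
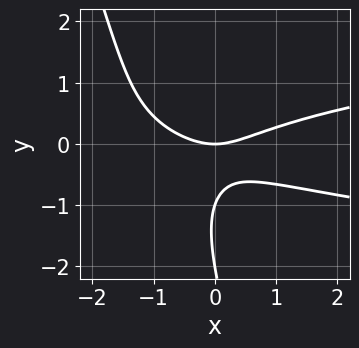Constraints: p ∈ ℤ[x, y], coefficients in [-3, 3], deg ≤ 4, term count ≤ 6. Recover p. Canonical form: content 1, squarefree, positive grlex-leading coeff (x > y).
1. Degree: a generic line meets the curve in up to 3 points, so deg p = 3.
2. Checking where it meets the axes: the y-axis gridline crossings are at y ∈ {-2, -1, 0}; one x-axis crossing is at x = 0.
3. Matching integer coefficients to the picture gives p.

3*x*y^2 + y^3 - x^2 + 3*y^2 + 2*y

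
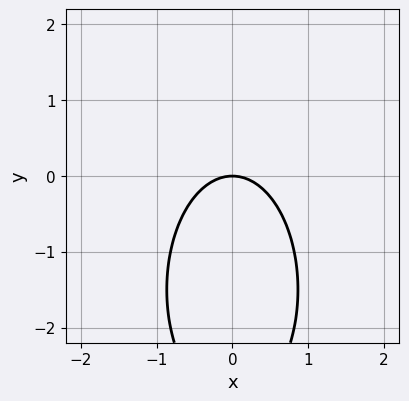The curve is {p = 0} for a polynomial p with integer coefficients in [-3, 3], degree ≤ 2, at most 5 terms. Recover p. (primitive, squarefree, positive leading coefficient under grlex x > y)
3*x^2 + y^2 + 3*y

First, the degree is 2 — the shape is more complex than any degree-1 curve.
Next, symmetries: mirror symmetry x ↦ −x ⇒ only even powers of x.
Then, from the axis intercepts and sections: it crosses the y-axis at the gridline y = 0; it meets the x-axis at x = 0 (among the integer gridlines).
Finally, these observations pin down the coefficients.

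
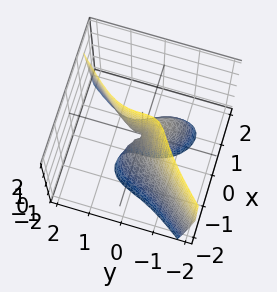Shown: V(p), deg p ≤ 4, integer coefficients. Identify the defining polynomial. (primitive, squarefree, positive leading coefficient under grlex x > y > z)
3*x^3 - 2*y^3 + 3*x*y + 2*x*z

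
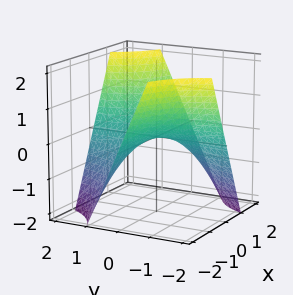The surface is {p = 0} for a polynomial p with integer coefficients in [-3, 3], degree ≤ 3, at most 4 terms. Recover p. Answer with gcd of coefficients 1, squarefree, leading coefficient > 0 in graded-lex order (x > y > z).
x*y - z

1. Degree: a saddle surface; a quadric, so deg p = 2.
2. Reading off the gridlines: the visible y-axis segment lies entirely on the surface; every point of the x-axis in the box is on the surface.
3. These observations pin down the coefficients.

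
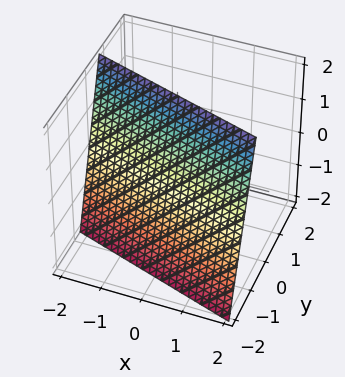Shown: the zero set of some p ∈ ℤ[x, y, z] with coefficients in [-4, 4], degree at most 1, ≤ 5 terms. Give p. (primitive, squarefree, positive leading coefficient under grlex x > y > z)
x + 3*y - z + 2

(a) The degree is 1 — every cross-section is a straight line — this is a plane.
(b) From the visible intercepts: one z-axis crossing is at z = 2; it crosses the x-axis at the gridline x = -2.
(c) Matching integer coefficients to the picture gives p.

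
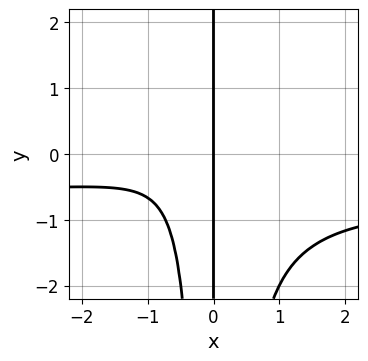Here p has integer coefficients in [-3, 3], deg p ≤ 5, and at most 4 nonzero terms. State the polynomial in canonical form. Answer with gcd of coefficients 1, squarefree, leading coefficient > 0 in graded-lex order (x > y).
3*x^3*y + 2*x^3 + 2*x^2 + 2*x

(a) Degree: a generic line meets the curve in up to 4 points, so deg p = 4.
(b) From the visible intercepts: one x-axis crossing is at x = 0; the visible y-axis segment lies entirely on the curve.
(c) Matching integer coefficients to the picture gives p.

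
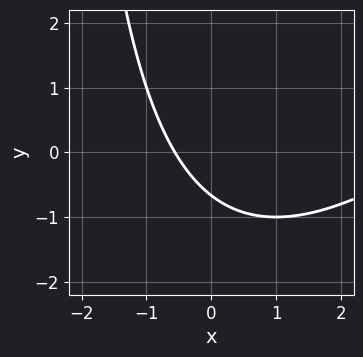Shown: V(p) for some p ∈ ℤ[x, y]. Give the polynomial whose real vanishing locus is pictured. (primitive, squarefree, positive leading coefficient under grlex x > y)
x^2 - x*y - 3*x - 3*y - 2

(a) deg p = 2. No degree-1 curve has this shape.
(b) Matching integer coefficients to the picture gives p.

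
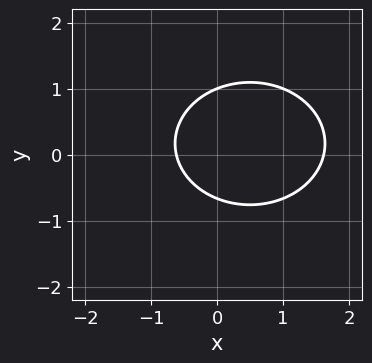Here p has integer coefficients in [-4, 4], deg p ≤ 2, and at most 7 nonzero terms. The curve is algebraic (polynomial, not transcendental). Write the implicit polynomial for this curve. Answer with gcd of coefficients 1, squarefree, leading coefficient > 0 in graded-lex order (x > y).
2*x^2 + 3*y^2 - 2*x - y - 2

The degree is 2 — the shape is more complex than any degree-1 curve.
From the axis intercepts and sections: one y-axis crossing is at y = 1.
Putting this together gives p.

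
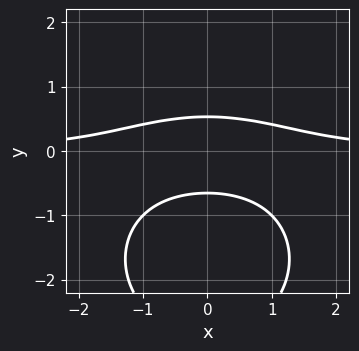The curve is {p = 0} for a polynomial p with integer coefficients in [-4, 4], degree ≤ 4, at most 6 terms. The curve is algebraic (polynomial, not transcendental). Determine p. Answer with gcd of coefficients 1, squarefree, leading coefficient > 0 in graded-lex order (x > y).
(a) Degree: no degree-2 curve has this shape, so deg p = 3.
(b) Symmetries: the x ↦ −x reflection is a symmetry, so x appears only in even powers.
(c) From the axis intercepts and sections: no x-intercept at any integer in the box.
(d) Together with the visible shape, these determine p as stated.

x^2*y + y^3 + 3*y^2 - 1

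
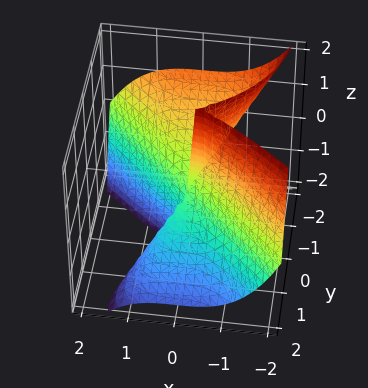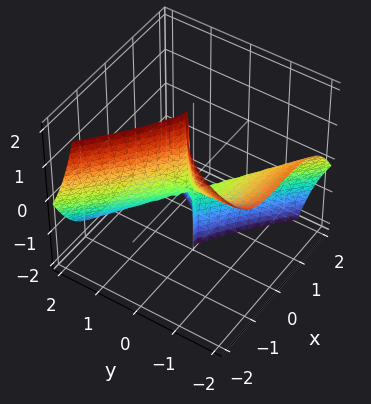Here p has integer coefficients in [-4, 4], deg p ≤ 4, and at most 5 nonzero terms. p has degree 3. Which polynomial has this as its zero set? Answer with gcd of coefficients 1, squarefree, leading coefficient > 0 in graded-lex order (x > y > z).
1. The degree is 3 — a generic line meets the surface in up to 3 points.
2. Against the integer gridlines: one y-axis crossing is at y = 0; it crosses the x-axis at the gridline x = 0; the visible z-axis segment lies entirely on the surface.
3. Assembling these constraints gives the stated polynomial.

2*x^3 + 2*y^3 + 3*y^2*z + y^2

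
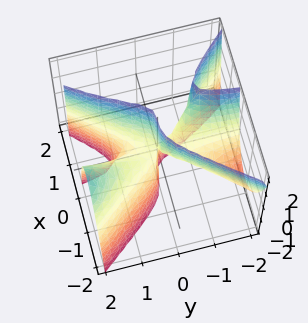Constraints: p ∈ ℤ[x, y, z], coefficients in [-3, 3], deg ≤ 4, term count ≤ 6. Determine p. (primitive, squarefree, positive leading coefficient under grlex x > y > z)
1. The degree is 3 — a generic line meets the surface in up to 3 points.
2. Reading off the gridlines: every point of the z-axis in the box is on the surface; every point of the y-axis in the box is on the surface; it crosses the x-axis at the gridline x = 0.
3. These observations pin down the coefficients.

3*x^3 - 2*x*y^2 + x*y*z - y*z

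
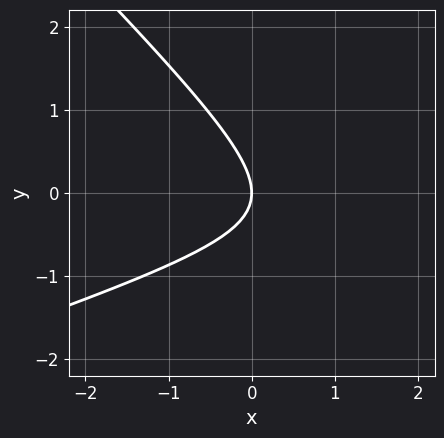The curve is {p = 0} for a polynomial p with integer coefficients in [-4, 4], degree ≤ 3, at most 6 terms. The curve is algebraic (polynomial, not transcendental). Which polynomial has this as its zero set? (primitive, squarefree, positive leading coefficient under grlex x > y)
1. The degree is 2 — a generic line meets the curve in up to 2 points.
2. From the axis intercepts and sections: it crosses the x-axis at the gridline x = 0; it crosses the y-axis at the gridline y = 0.
3. Assembling these constraints gives the stated polynomial.

x^2 - 2*x*y - 3*y^2 - 3*x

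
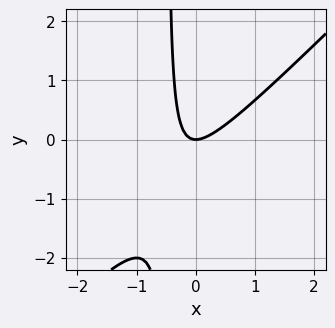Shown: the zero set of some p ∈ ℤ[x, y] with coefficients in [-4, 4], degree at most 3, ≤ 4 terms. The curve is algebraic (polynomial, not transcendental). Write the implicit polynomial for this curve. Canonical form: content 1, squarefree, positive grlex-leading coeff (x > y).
2*x^2 - 2*x*y - y

Degree: no degree-1 curve has this shape, so deg p = 2.
Against the integer gridlines: it meets the x-axis at x = 0 (among the integer gridlines); it meets the y-axis at y = 0 (among the integer gridlines).
Matching integer coefficients to the picture gives p.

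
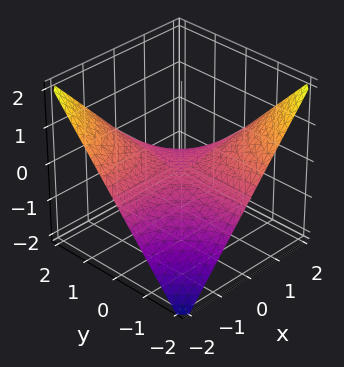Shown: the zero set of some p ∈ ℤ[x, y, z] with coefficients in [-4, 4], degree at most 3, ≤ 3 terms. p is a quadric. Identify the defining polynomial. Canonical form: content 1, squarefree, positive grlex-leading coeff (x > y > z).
First, degree: a saddle surface; a quadric, so deg p = 2.
Then, checking where it meets the axes: every point of the y-axis in the box is on the surface; it crosses the z-axis at the gridline z = 0; every point of the x-axis in the box is on the surface.
Finally, fitting integer coefficients to these (and the overall shape) gives p.

x*y + 2*z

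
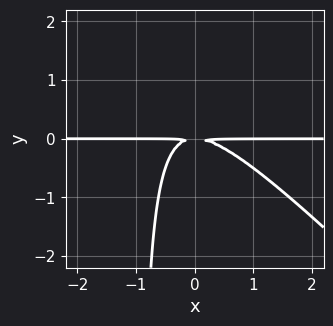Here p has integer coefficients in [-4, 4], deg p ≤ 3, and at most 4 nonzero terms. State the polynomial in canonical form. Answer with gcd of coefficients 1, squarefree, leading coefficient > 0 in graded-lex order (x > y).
First, the degree is 3 — no degree-2 curve has this shape.
Then, from the visible intercepts: every point of the x-axis in the box is on the curve.
Finally, these observations pin down the coefficients.

x^2*y + x*y^2 + y^2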